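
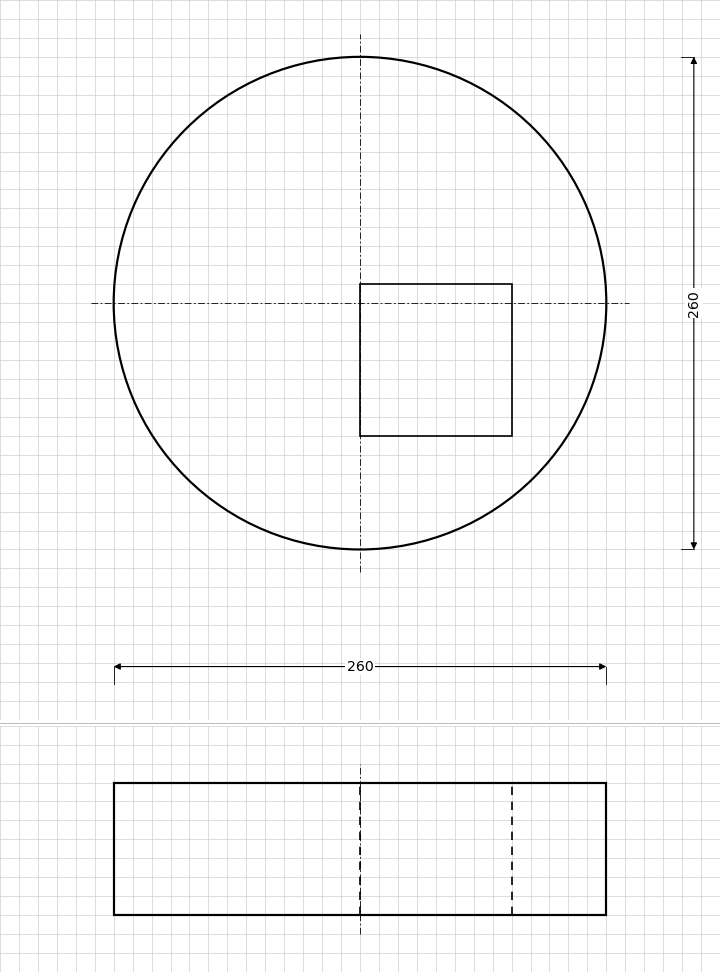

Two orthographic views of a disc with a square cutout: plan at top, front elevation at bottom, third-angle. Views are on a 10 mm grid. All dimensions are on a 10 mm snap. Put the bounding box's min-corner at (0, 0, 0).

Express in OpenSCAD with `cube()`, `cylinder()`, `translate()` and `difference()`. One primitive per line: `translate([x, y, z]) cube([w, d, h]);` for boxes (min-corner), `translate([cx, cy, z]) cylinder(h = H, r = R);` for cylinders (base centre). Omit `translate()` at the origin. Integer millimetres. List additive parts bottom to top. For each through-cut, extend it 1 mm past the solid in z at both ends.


difference() {
  translate([130, 130, 0]) cylinder(h = 70, r = 130);
  translate([130, 60, -1]) cube([80, 80, 72]);
}


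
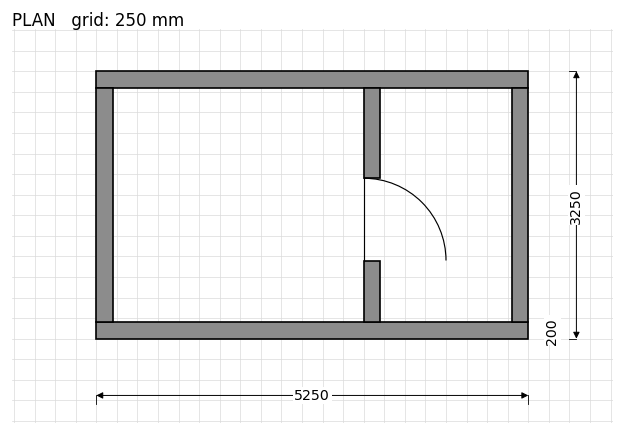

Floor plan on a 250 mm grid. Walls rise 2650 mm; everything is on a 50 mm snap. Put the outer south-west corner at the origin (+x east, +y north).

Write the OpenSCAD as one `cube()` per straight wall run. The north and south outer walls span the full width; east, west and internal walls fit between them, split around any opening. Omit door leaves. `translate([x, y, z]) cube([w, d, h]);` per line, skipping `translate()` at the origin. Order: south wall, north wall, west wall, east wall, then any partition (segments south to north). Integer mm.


cube([5250, 200, 2650]);
translate([0, 3050, 0]) cube([5250, 200, 2650]);
translate([0, 200, 0]) cube([200, 2850, 2650]);
translate([5050, 200, 0]) cube([200, 2850, 2650]);
translate([3250, 200, 0]) cube([200, 750, 2650]);
translate([3250, 1950, 0]) cube([200, 1100, 2650]);


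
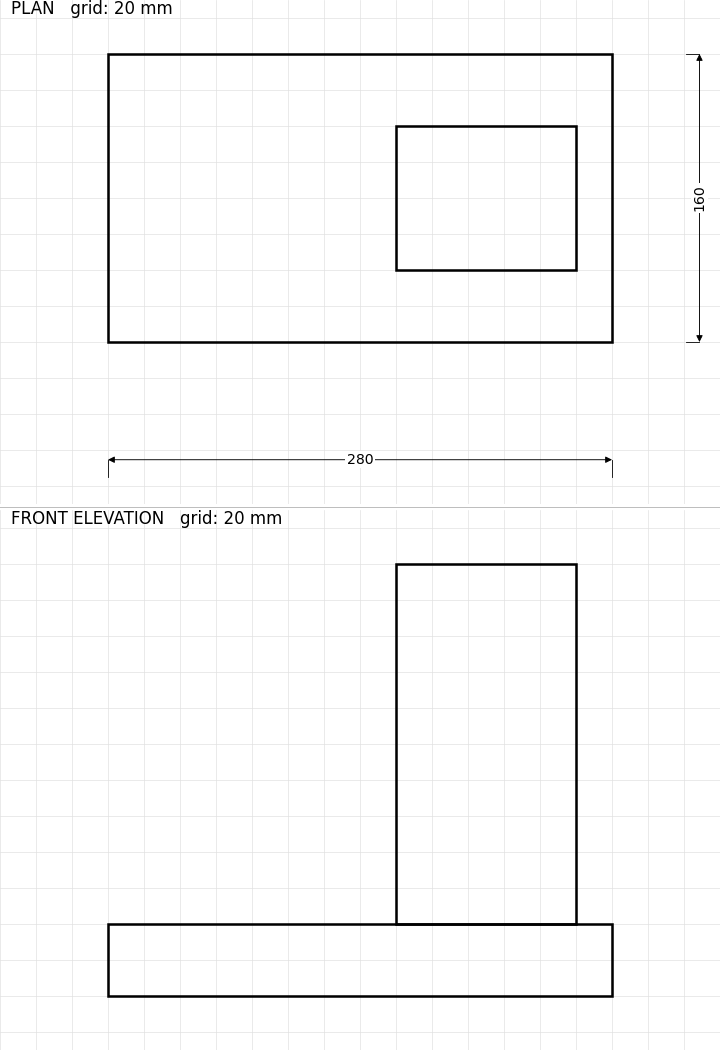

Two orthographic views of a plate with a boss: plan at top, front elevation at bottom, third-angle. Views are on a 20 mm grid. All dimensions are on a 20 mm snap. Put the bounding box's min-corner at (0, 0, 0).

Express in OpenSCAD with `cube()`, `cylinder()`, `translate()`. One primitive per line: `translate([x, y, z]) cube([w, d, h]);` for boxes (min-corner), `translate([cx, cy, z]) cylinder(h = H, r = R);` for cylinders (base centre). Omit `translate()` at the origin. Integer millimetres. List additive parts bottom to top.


cube([280, 160, 40]);
translate([160, 40, 40]) cube([100, 80, 200]);


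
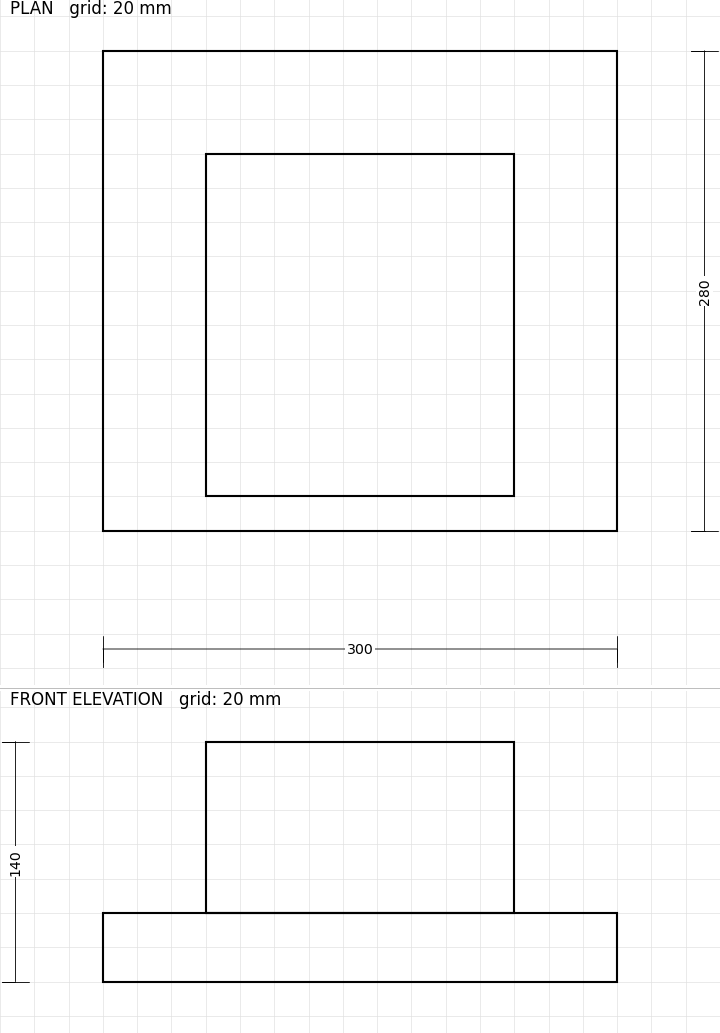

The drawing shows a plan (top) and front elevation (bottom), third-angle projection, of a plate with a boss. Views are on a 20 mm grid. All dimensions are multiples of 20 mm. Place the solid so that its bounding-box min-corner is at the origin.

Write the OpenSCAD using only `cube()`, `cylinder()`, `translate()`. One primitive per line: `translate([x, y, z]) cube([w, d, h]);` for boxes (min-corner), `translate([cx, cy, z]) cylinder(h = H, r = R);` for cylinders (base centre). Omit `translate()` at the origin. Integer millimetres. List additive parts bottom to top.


cube([300, 280, 40]);
translate([60, 20, 40]) cube([180, 200, 100]);


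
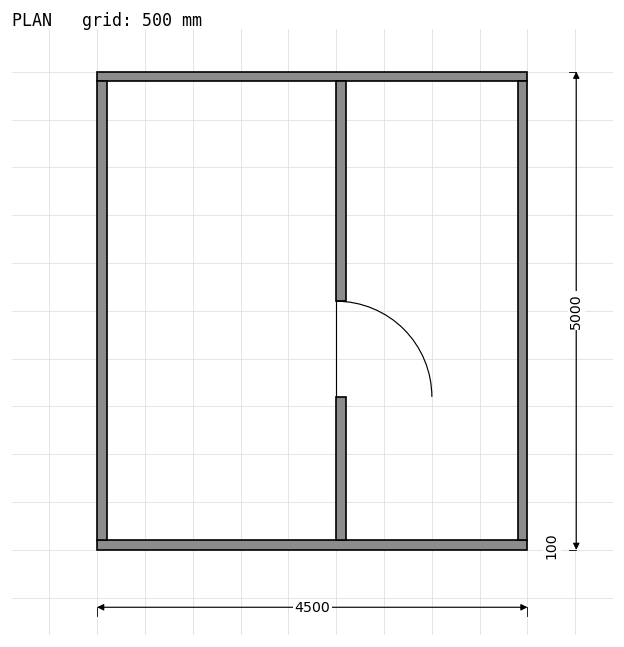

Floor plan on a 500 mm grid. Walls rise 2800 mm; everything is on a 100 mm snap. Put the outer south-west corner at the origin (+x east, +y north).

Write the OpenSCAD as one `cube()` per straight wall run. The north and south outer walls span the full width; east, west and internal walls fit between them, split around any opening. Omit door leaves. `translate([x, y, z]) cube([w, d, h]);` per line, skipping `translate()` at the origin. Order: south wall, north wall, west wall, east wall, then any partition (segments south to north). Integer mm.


cube([4500, 100, 2800]);
translate([0, 4900, 0]) cube([4500, 100, 2800]);
translate([0, 100, 0]) cube([100, 4800, 2800]);
translate([4400, 100, 0]) cube([100, 4800, 2800]);
translate([2500, 100, 0]) cube([100, 1500, 2800]);
translate([2500, 2600, 0]) cube([100, 2300, 2800]);


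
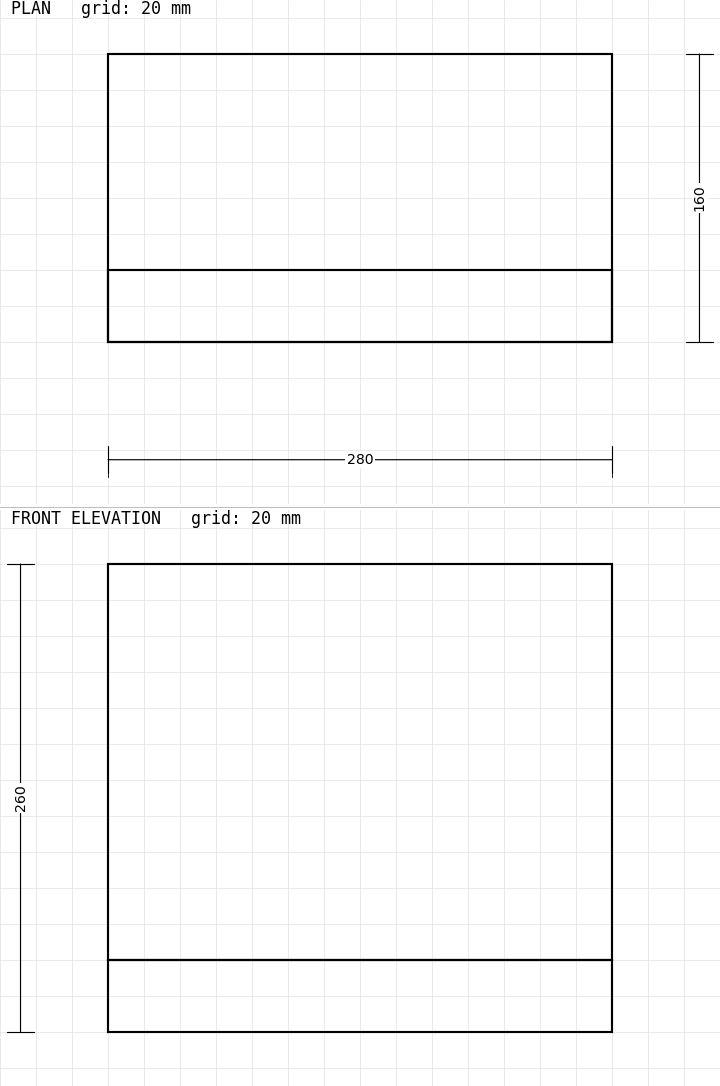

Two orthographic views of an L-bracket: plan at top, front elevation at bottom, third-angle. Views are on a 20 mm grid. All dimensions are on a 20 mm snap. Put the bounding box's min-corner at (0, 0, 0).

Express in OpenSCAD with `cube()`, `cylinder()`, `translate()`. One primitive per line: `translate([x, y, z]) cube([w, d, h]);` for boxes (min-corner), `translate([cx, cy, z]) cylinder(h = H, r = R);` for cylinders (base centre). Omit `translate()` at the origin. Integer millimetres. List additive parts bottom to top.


cube([280, 160, 40]);
translate([0, 0, 40]) cube([280, 40, 220]);


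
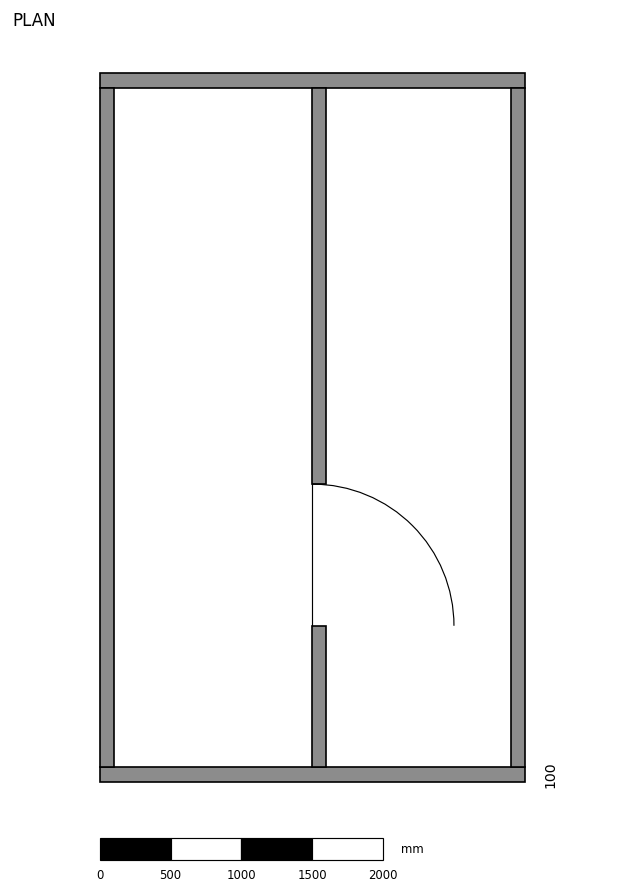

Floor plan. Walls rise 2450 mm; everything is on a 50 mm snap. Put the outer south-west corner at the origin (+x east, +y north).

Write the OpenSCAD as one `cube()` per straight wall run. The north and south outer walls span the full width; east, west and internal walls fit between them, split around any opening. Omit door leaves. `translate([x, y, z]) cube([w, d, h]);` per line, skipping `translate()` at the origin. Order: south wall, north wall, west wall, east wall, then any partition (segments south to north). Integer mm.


cube([3000, 100, 2450]);
translate([0, 4900, 0]) cube([3000, 100, 2450]);
translate([0, 100, 0]) cube([100, 4800, 2450]);
translate([2900, 100, 0]) cube([100, 4800, 2450]);
translate([1500, 100, 0]) cube([100, 1000, 2450]);
translate([1500, 2100, 0]) cube([100, 2800, 2450]);


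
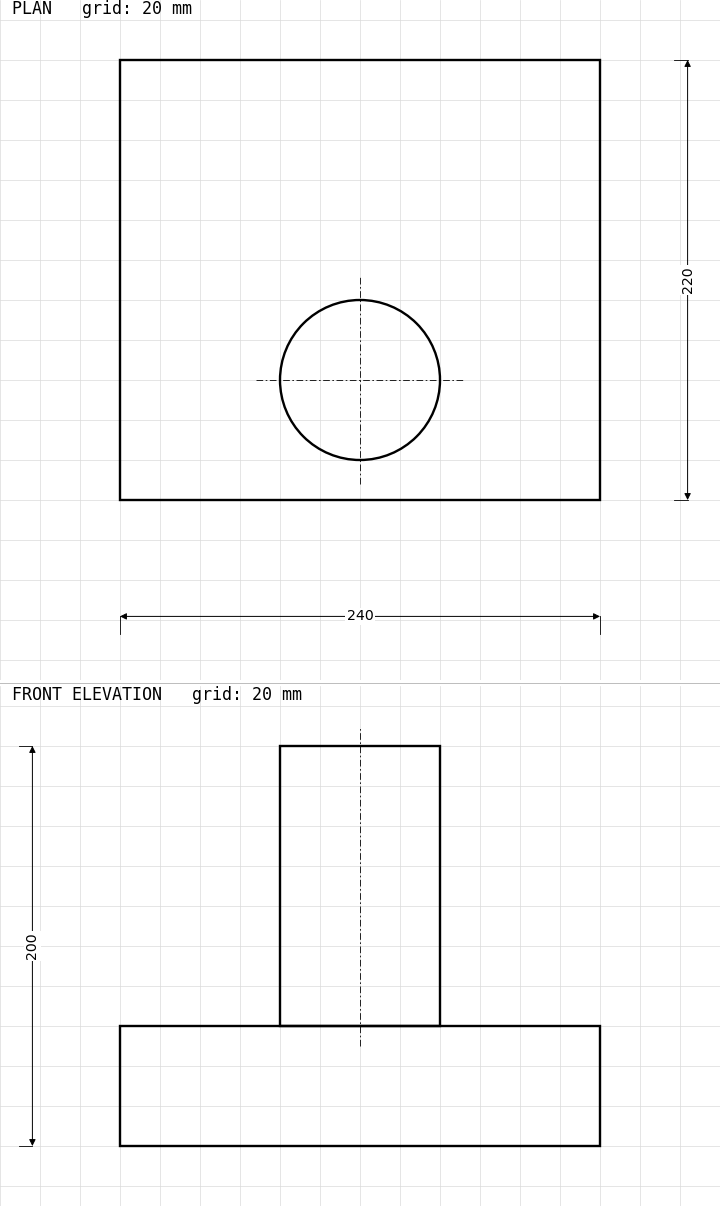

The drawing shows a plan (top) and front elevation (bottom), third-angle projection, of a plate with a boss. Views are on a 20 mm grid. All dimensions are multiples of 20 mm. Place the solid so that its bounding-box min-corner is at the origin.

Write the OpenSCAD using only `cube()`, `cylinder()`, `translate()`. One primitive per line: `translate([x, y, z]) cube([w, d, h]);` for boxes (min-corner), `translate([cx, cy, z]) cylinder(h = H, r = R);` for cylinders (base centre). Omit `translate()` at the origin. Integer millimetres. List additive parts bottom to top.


cube([240, 220, 60]);
translate([120, 60, 60]) cylinder(h = 140, r = 40);


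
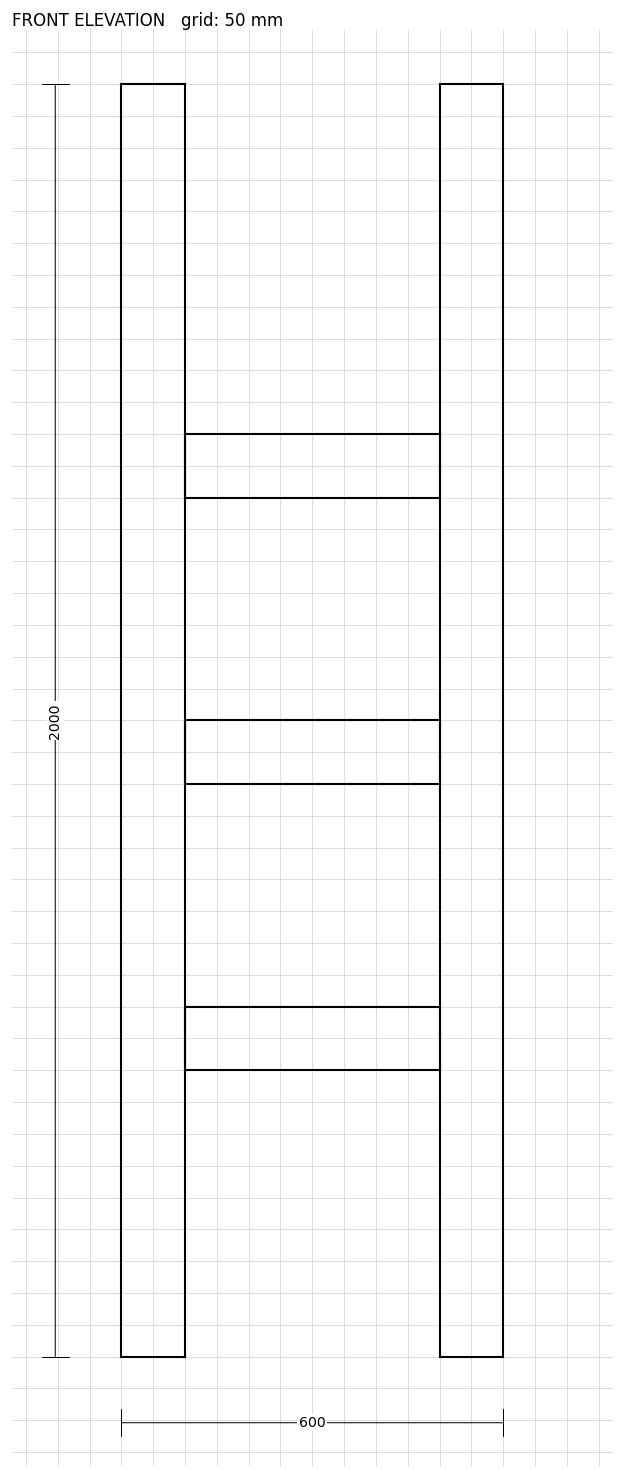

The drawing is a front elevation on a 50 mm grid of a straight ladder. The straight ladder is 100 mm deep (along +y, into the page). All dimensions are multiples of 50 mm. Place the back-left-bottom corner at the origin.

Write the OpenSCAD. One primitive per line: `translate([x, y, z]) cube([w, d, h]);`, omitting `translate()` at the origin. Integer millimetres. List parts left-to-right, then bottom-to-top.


cube([100, 100, 2000]);
translate([100, 0, 450]) cube([400, 100, 100]);
translate([100, 0, 900]) cube([400, 100, 100]);
translate([100, 0, 1350]) cube([400, 100, 100]);
translate([500, 0, 0]) cube([100, 100, 2000]);


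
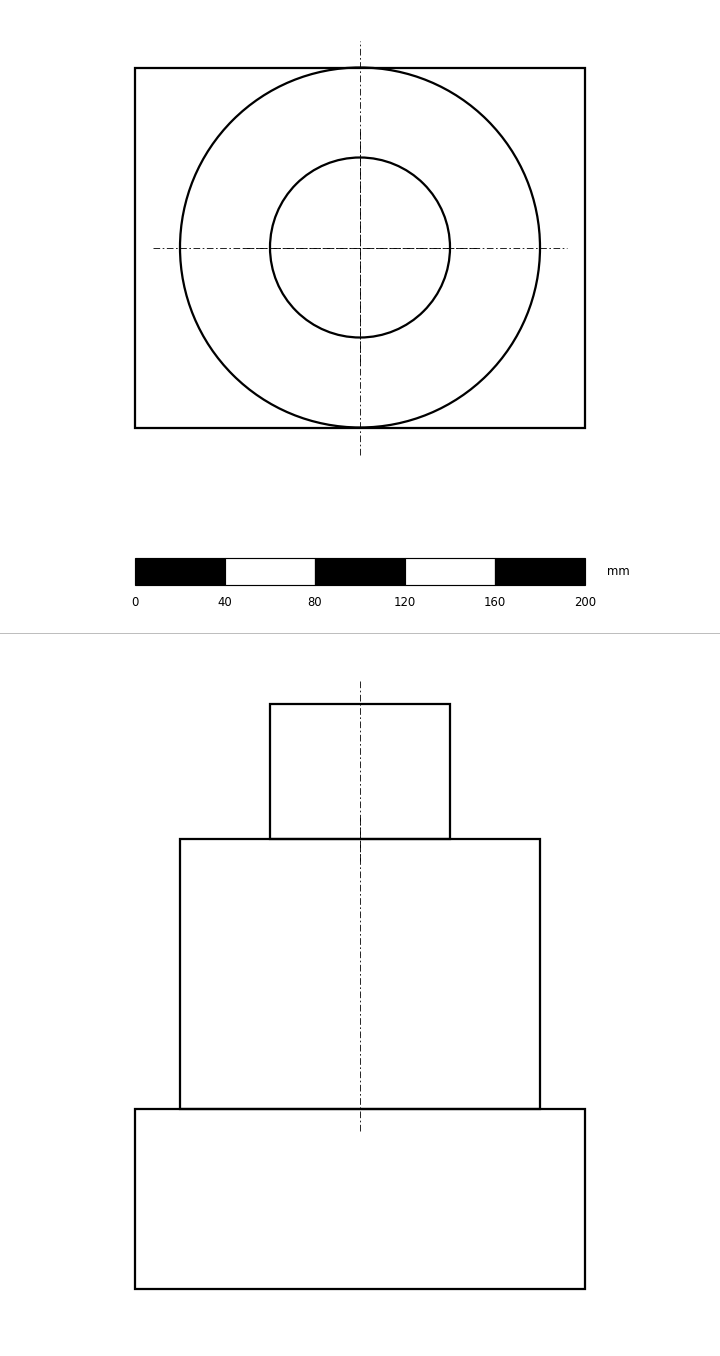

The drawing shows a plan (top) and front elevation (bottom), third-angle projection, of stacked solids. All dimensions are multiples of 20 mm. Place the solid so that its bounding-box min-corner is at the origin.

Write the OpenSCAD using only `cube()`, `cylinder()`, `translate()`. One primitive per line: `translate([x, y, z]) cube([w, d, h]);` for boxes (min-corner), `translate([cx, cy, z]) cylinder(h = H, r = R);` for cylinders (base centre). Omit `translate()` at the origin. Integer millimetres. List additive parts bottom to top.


cube([200, 160, 80]);
translate([100, 80, 80]) cylinder(h = 120, r = 80);
translate([100, 80, 200]) cylinder(h = 60, r = 40);


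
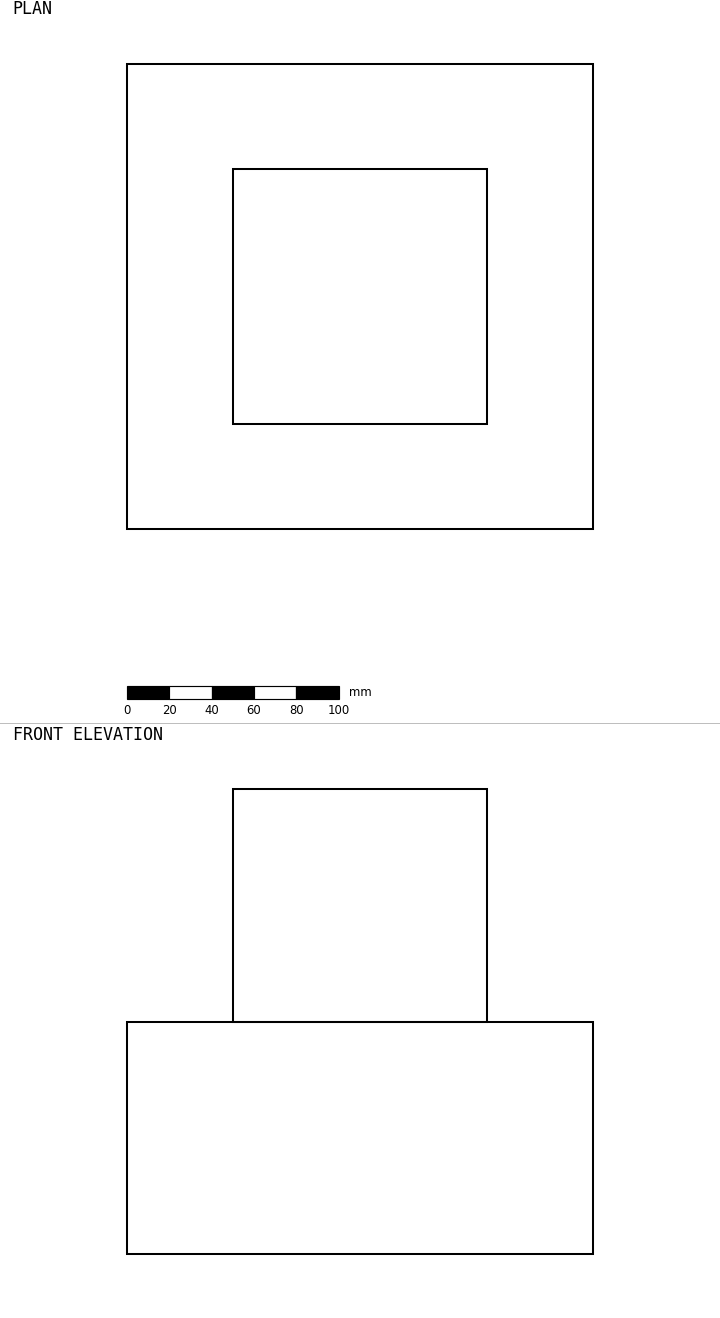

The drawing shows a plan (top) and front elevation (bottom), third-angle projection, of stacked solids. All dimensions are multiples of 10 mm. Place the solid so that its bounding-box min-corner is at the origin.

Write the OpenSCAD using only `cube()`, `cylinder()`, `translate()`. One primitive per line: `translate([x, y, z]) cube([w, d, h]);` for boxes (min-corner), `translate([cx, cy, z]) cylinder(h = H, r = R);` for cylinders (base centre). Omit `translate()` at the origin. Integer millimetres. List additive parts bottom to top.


cube([220, 220, 110]);
translate([50, 50, 110]) cube([120, 120, 110]);


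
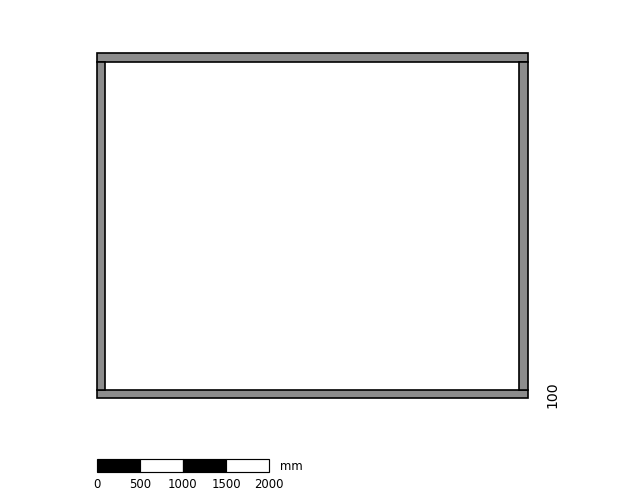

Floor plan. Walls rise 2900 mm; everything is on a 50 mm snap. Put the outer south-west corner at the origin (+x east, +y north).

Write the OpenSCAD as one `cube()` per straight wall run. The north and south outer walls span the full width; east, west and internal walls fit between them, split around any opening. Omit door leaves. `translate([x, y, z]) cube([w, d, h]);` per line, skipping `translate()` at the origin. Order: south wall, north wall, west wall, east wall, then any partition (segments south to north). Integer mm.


cube([5000, 100, 2900]);
translate([0, 3900, 0]) cube([5000, 100, 2900]);
translate([0, 100, 0]) cube([100, 3800, 2900]);
translate([4900, 100, 0]) cube([100, 3800, 2900]);


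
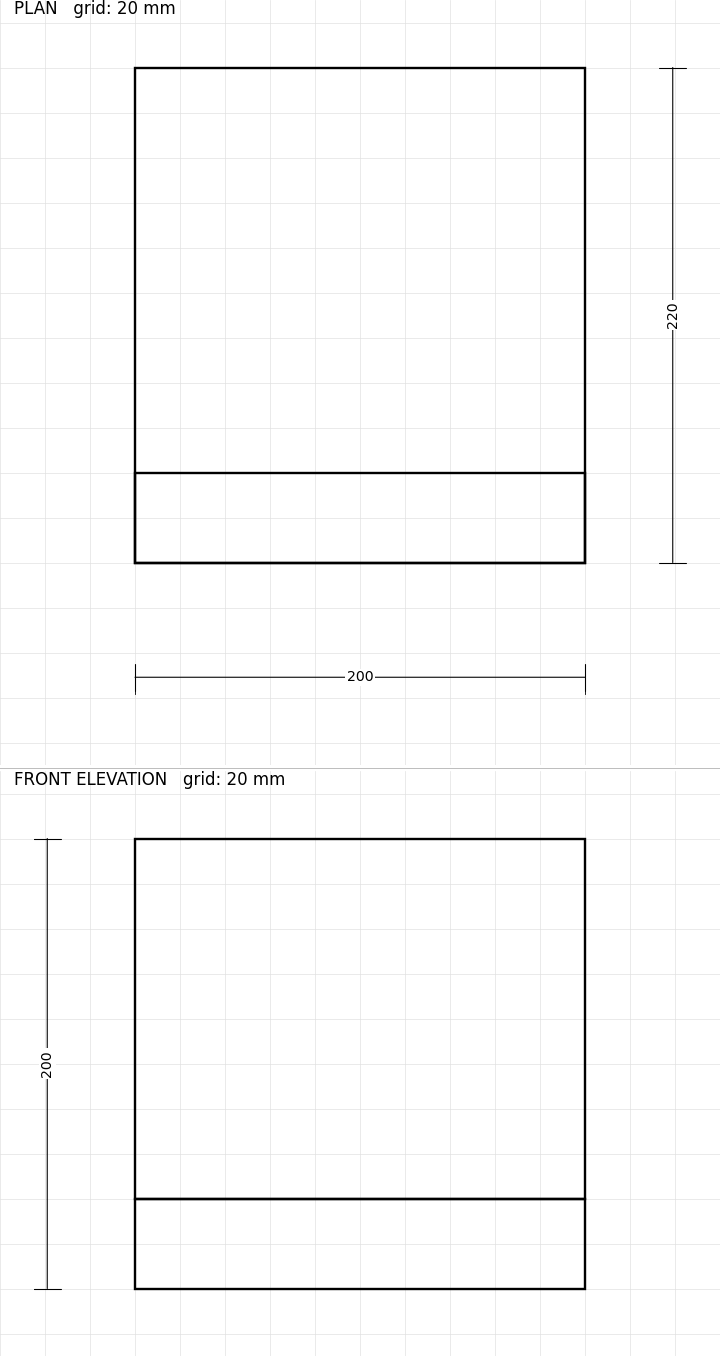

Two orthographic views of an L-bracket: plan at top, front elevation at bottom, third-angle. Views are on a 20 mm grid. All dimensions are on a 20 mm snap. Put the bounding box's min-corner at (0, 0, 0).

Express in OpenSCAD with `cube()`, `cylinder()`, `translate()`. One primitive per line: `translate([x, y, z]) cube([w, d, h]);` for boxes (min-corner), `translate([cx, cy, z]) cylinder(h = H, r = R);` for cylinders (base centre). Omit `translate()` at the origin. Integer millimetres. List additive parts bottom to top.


cube([200, 220, 40]);
translate([0, 0, 40]) cube([200, 40, 160]);


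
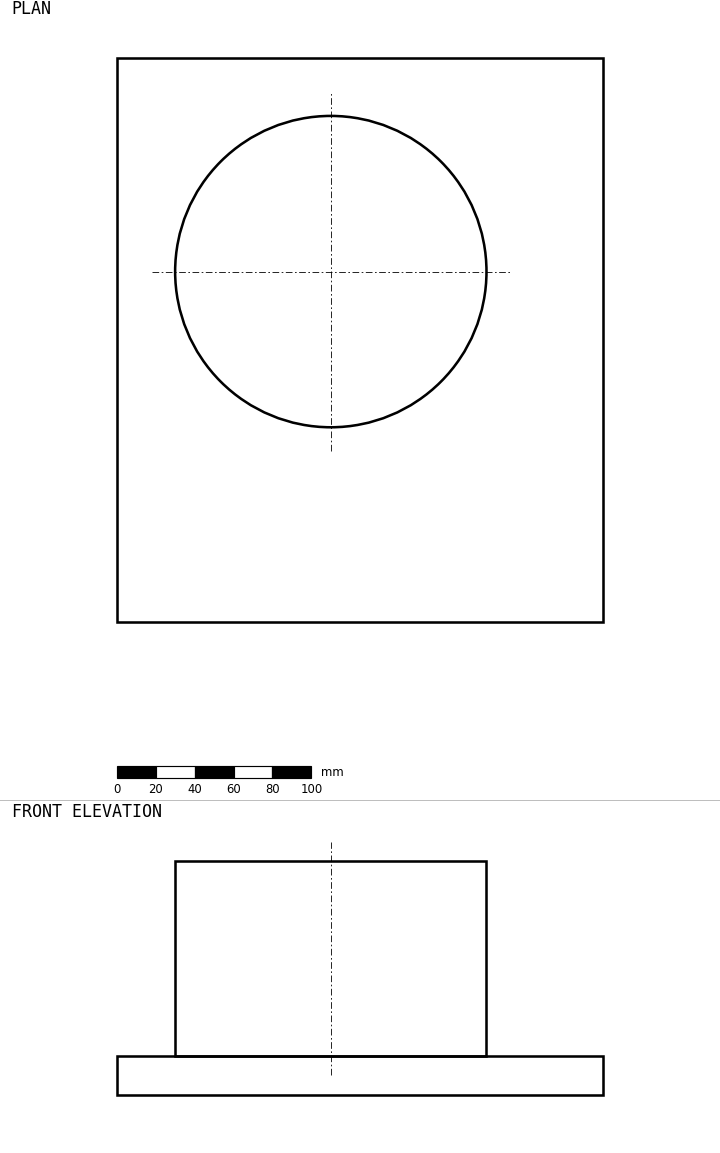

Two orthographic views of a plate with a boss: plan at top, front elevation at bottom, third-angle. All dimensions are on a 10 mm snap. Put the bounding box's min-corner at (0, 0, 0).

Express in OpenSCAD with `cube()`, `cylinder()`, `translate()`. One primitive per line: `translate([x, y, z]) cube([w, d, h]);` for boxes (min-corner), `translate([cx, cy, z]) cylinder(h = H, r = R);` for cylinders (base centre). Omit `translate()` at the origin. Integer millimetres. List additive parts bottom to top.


cube([250, 290, 20]);
translate([110, 180, 20]) cylinder(h = 100, r = 80);


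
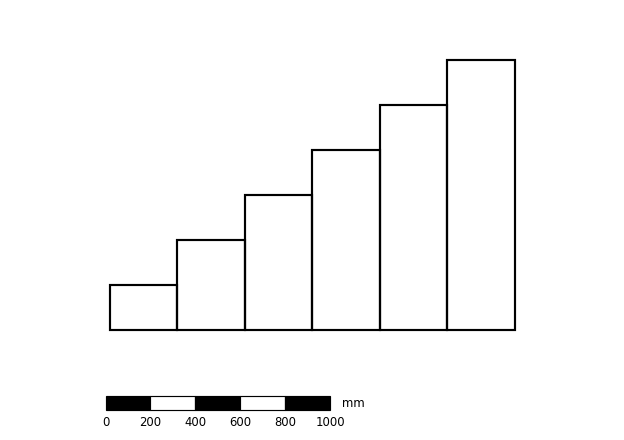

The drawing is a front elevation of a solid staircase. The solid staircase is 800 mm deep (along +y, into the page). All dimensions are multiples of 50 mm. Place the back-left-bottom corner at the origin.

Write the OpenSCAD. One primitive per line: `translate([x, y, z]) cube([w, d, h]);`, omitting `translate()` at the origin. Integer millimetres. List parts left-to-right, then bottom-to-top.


cube([300, 800, 200]);
translate([300, 0, 0]) cube([300, 800, 400]);
translate([600, 0, 0]) cube([300, 800, 600]);
translate([900, 0, 0]) cube([300, 800, 800]);
translate([1200, 0, 0]) cube([300, 800, 1000]);
translate([1500, 0, 0]) cube([300, 800, 1200]);


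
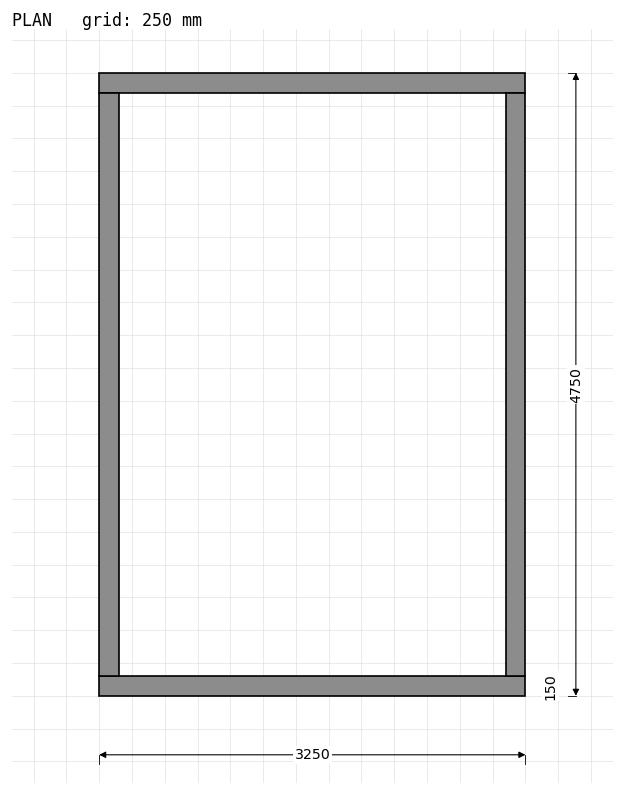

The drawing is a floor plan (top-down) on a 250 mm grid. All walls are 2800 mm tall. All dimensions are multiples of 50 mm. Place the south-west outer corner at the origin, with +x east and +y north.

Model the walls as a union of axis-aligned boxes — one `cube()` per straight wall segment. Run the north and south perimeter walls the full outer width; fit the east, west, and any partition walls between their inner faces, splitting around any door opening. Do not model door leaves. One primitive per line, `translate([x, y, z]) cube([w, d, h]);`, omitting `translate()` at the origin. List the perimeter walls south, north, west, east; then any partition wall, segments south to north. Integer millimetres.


cube([3250, 150, 2800]);
translate([0, 4600, 0]) cube([3250, 150, 2800]);
translate([0, 150, 0]) cube([150, 4450, 2800]);
translate([3100, 150, 0]) cube([150, 4450, 2800]);


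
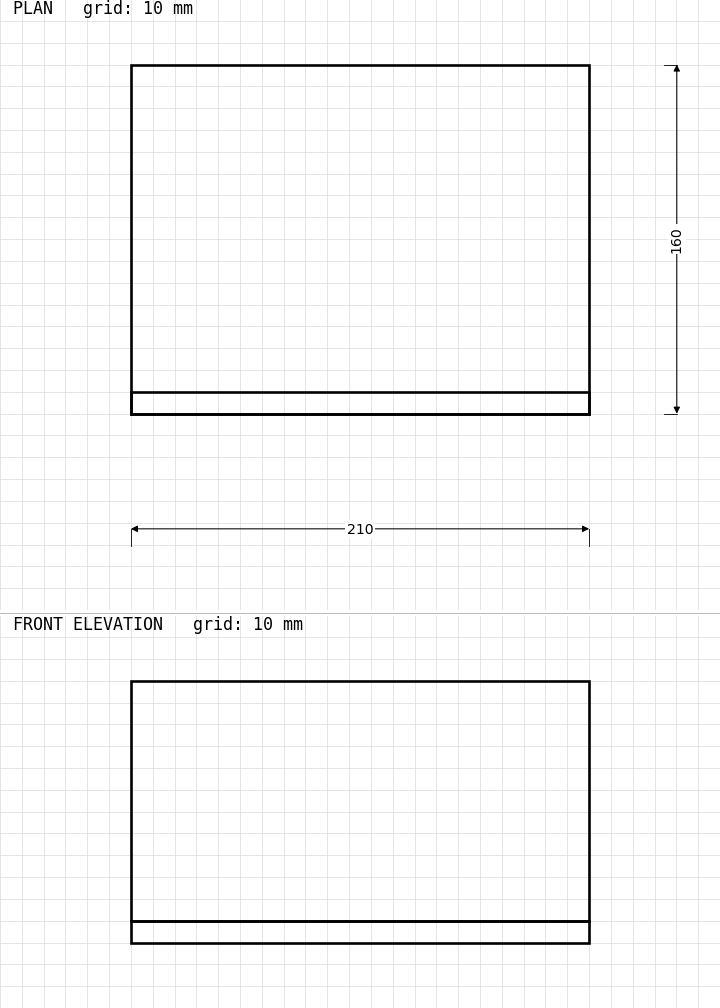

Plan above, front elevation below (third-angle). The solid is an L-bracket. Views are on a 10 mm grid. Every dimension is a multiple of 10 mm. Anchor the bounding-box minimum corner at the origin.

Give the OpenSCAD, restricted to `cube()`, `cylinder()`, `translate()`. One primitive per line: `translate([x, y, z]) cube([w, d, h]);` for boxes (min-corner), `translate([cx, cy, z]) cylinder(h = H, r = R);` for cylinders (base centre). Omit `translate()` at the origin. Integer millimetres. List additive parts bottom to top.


cube([210, 160, 10]);
translate([0, 0, 10]) cube([210, 10, 110]);


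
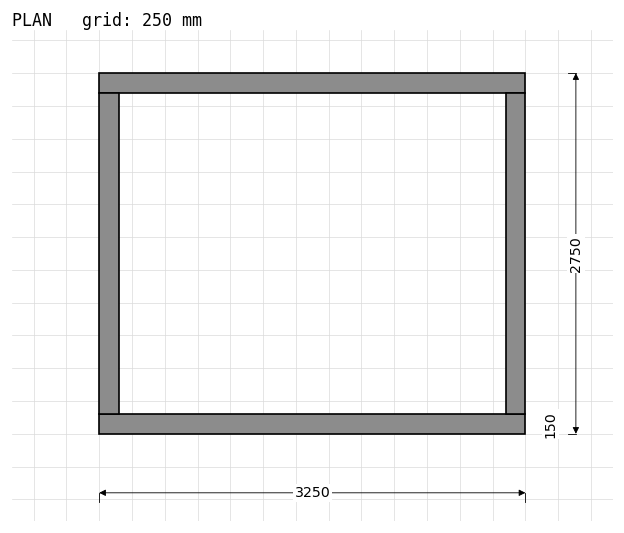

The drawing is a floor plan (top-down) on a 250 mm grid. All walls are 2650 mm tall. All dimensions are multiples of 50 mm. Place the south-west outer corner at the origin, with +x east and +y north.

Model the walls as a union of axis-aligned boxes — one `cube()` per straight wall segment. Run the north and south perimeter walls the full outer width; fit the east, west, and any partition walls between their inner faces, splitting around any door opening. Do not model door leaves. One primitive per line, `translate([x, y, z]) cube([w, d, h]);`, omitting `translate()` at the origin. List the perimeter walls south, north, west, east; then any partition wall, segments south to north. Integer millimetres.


cube([3250, 150, 2650]);
translate([0, 2600, 0]) cube([3250, 150, 2650]);
translate([0, 150, 0]) cube([150, 2450, 2650]);
translate([3100, 150, 0]) cube([150, 2450, 2650]);


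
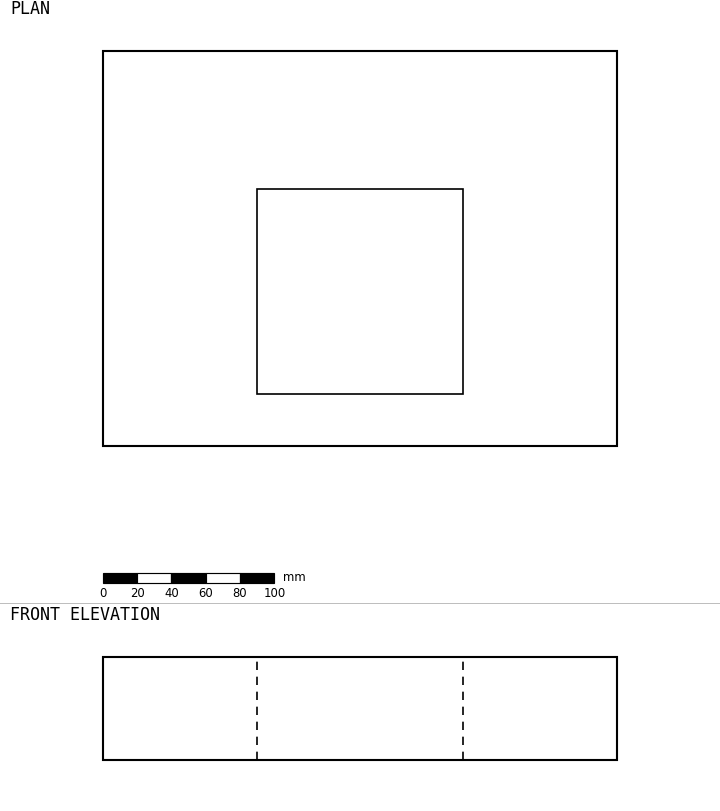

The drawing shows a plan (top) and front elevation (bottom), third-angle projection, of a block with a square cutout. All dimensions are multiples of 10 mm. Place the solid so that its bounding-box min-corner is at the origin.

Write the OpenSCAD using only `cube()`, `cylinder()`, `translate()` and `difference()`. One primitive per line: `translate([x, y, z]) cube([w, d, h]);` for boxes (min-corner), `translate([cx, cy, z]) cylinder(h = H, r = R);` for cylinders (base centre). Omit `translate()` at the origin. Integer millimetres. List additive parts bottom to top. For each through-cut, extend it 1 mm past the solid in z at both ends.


difference() {
  cube([300, 230, 60]);
  translate([90, 30, -1]) cube([120, 120, 62]);
}


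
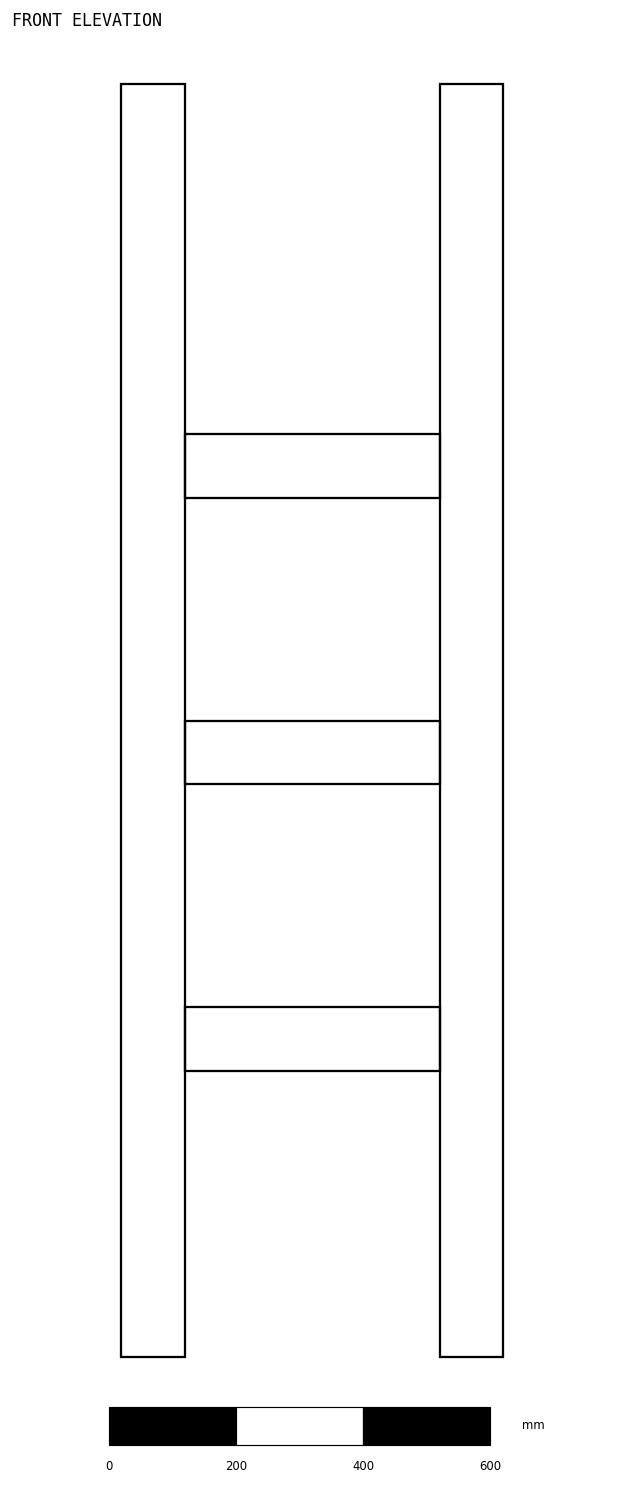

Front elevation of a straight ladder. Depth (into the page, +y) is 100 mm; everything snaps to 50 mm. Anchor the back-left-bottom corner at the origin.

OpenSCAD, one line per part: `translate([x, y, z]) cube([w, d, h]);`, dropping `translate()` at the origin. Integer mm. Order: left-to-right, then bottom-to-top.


cube([100, 100, 2000]);
translate([100, 0, 450]) cube([400, 100, 100]);
translate([100, 0, 900]) cube([400, 100, 100]);
translate([100, 0, 1350]) cube([400, 100, 100]);
translate([500, 0, 0]) cube([100, 100, 2000]);


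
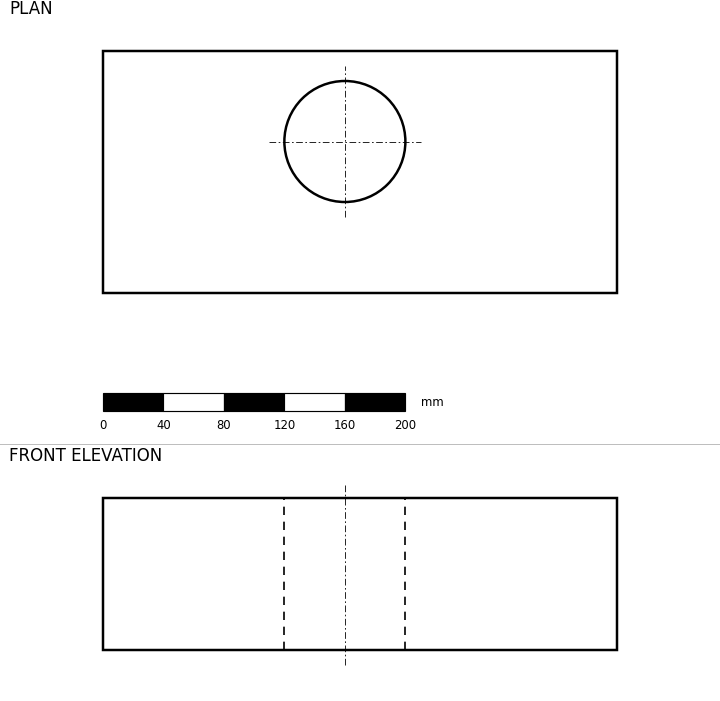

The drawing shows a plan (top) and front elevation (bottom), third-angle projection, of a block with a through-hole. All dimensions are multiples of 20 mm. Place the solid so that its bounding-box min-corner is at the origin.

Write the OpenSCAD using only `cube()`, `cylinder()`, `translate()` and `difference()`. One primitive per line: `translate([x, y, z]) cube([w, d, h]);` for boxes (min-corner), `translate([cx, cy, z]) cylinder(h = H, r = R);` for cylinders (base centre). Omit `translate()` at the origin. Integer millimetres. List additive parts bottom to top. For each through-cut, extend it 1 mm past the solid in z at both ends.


difference() {
  cube([340, 160, 100]);
  translate([160, 100, -1]) cylinder(h = 102, r = 40);
}


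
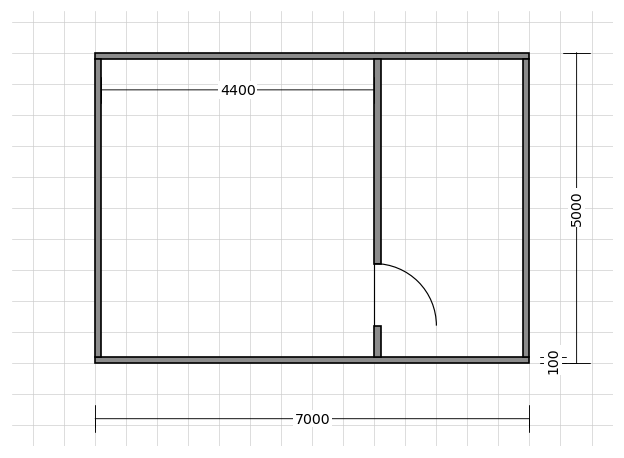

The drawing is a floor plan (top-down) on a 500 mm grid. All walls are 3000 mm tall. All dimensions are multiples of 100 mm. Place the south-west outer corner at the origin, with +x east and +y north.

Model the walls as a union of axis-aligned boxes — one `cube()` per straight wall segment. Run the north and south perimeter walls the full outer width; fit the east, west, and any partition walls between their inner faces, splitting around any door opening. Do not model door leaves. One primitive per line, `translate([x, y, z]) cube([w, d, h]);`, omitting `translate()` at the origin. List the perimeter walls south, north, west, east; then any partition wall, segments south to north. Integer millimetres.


cube([7000, 100, 3000]);
translate([0, 4900, 0]) cube([7000, 100, 3000]);
translate([0, 100, 0]) cube([100, 4800, 3000]);
translate([6900, 100, 0]) cube([100, 4800, 3000]);
translate([4500, 100, 0]) cube([100, 500, 3000]);
translate([4500, 1600, 0]) cube([100, 3300, 3000]);


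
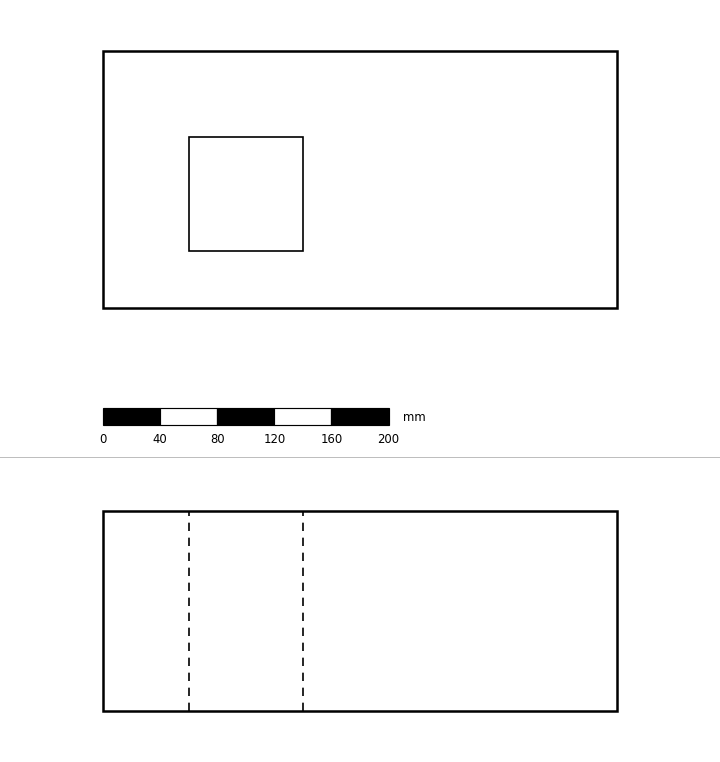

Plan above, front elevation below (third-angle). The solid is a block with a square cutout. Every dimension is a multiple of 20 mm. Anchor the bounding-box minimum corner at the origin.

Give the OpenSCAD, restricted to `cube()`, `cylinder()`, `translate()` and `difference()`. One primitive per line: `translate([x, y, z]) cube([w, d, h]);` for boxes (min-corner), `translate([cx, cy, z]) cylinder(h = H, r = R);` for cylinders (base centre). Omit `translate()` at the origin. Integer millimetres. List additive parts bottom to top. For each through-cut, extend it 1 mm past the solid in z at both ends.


difference() {
  cube([360, 180, 140]);
  translate([60, 40, -1]) cube([80, 80, 142]);
}


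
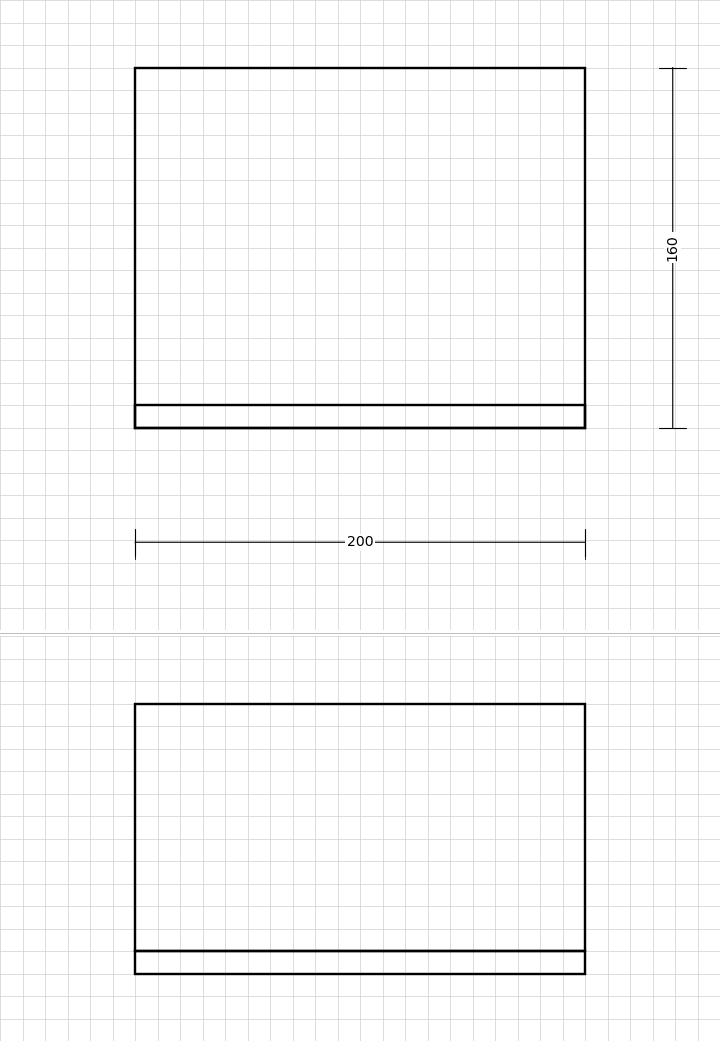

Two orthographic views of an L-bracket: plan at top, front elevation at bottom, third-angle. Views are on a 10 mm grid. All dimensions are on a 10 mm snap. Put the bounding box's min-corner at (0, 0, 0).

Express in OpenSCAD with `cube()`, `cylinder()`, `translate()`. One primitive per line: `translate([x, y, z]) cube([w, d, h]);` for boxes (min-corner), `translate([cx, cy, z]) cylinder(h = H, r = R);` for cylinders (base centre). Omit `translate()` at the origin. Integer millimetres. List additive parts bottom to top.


cube([200, 160, 10]);
translate([0, 0, 10]) cube([200, 10, 110]);


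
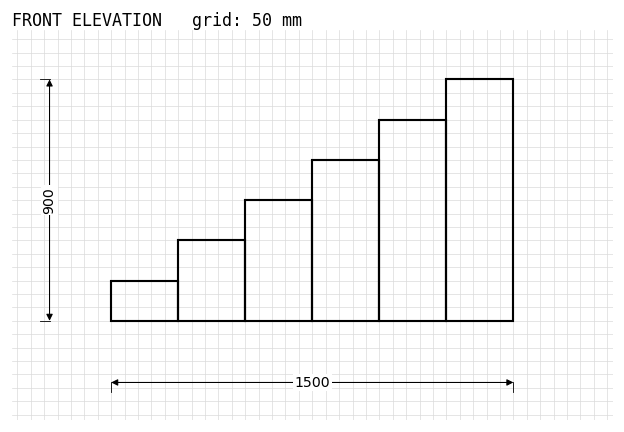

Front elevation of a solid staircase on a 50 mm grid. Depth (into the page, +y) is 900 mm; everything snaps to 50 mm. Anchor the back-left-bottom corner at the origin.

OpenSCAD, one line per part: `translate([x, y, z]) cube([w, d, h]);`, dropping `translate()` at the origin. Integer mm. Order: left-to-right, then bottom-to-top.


cube([250, 900, 150]);
translate([250, 0, 0]) cube([250, 900, 300]);
translate([500, 0, 0]) cube([250, 900, 450]);
translate([750, 0, 0]) cube([250, 900, 600]);
translate([1000, 0, 0]) cube([250, 900, 750]);
translate([1250, 0, 0]) cube([250, 900, 900]);


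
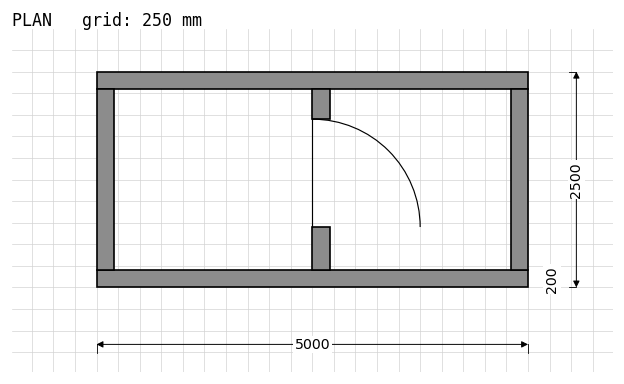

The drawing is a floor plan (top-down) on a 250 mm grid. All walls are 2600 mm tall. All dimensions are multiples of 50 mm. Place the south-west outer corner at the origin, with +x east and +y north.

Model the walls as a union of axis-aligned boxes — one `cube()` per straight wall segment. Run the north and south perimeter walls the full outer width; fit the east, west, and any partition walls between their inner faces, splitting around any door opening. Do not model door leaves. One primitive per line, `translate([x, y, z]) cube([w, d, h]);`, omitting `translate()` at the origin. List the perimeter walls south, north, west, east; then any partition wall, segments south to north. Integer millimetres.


cube([5000, 200, 2600]);
translate([0, 2300, 0]) cube([5000, 200, 2600]);
translate([0, 200, 0]) cube([200, 2100, 2600]);
translate([4800, 200, 0]) cube([200, 2100, 2600]);
translate([2500, 200, 0]) cube([200, 500, 2600]);
translate([2500, 1950, 0]) cube([200, 350, 2600]);


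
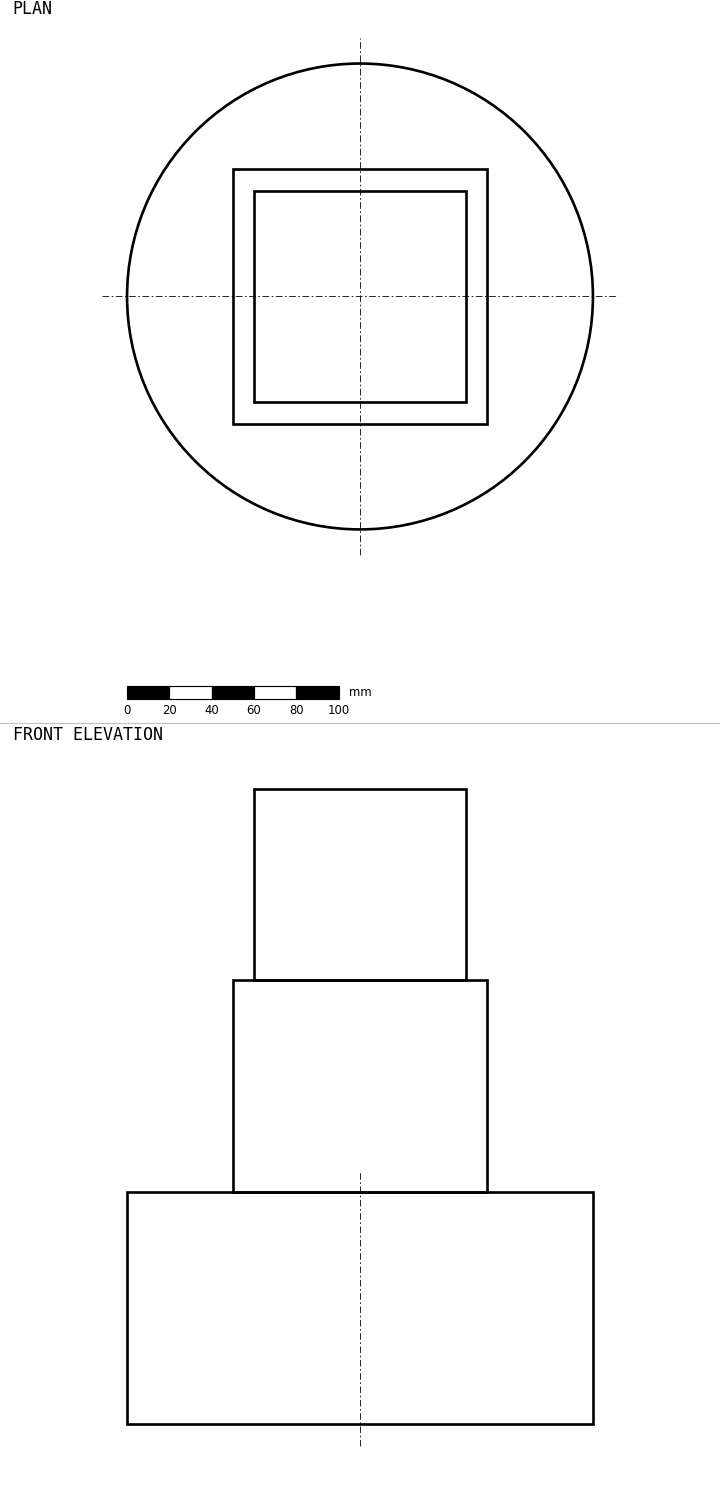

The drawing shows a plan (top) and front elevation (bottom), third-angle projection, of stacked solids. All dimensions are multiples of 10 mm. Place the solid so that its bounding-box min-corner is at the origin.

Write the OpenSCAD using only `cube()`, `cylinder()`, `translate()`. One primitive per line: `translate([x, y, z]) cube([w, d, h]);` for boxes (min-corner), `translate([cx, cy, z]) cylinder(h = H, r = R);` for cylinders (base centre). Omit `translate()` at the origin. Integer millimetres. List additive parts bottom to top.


translate([110, 110, 0]) cylinder(h = 110, r = 110);
translate([50, 50, 110]) cube([120, 120, 100]);
translate([60, 60, 210]) cube([100, 100, 90]);


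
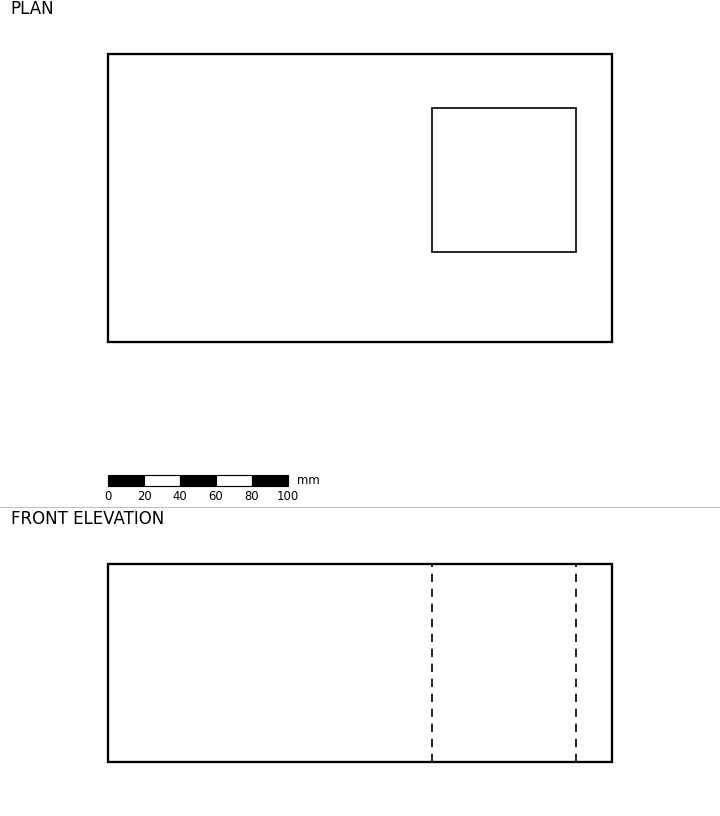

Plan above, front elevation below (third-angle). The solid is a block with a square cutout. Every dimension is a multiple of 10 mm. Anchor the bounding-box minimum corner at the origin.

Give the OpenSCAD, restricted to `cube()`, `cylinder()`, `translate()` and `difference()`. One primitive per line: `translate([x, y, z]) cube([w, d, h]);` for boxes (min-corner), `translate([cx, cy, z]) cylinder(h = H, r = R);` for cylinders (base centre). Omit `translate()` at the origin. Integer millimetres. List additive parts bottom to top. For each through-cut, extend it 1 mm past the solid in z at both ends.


difference() {
  cube([280, 160, 110]);
  translate([180, 50, -1]) cube([80, 80, 112]);
}


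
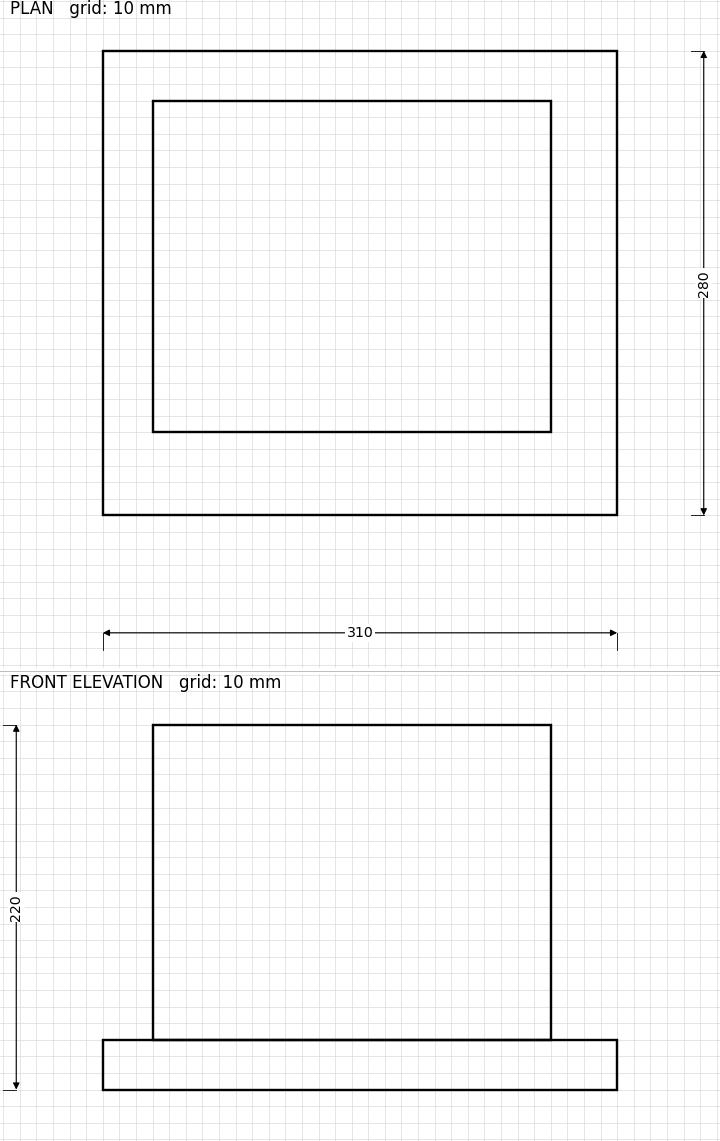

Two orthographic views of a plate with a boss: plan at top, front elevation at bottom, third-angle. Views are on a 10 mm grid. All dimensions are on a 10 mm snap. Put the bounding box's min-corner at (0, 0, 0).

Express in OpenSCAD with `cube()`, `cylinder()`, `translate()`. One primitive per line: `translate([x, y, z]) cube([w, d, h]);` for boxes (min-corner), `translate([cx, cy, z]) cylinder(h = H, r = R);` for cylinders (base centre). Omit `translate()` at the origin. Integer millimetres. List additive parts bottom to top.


cube([310, 280, 30]);
translate([30, 50, 30]) cube([240, 200, 190]);


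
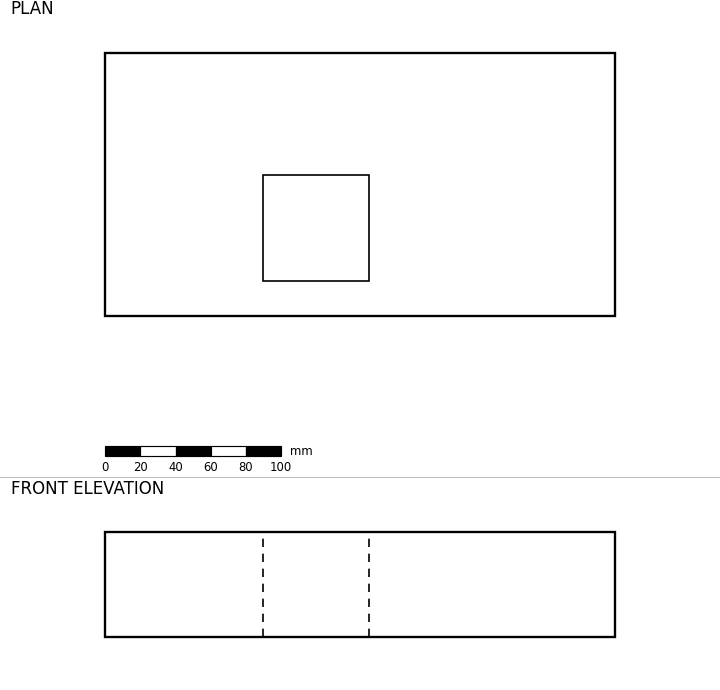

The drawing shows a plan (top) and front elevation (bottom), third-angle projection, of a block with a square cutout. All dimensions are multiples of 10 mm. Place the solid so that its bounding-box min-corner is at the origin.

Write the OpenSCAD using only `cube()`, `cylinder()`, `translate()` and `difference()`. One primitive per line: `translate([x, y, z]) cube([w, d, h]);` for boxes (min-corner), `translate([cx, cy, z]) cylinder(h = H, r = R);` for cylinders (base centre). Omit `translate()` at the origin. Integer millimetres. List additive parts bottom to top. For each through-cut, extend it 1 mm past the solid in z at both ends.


difference() {
  cube([290, 150, 60]);
  translate([90, 20, -1]) cube([60, 60, 62]);
}


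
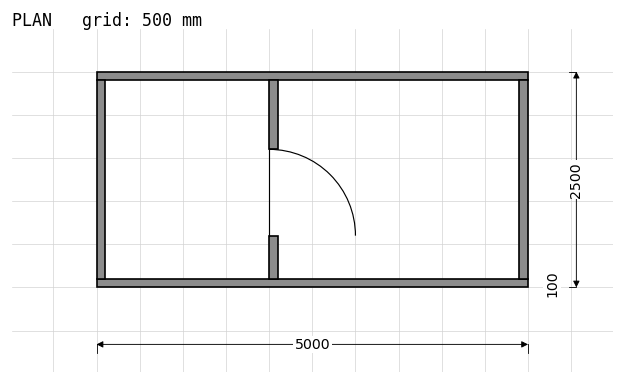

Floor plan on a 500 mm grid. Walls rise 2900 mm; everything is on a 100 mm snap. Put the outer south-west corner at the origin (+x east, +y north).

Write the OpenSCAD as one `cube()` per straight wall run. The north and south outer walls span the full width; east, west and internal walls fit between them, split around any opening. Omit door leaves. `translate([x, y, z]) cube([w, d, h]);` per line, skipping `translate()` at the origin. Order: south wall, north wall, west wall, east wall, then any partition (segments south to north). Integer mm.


cube([5000, 100, 2900]);
translate([0, 2400, 0]) cube([5000, 100, 2900]);
translate([0, 100, 0]) cube([100, 2300, 2900]);
translate([4900, 100, 0]) cube([100, 2300, 2900]);
translate([2000, 100, 0]) cube([100, 500, 2900]);
translate([2000, 1600, 0]) cube([100, 800, 2900]);


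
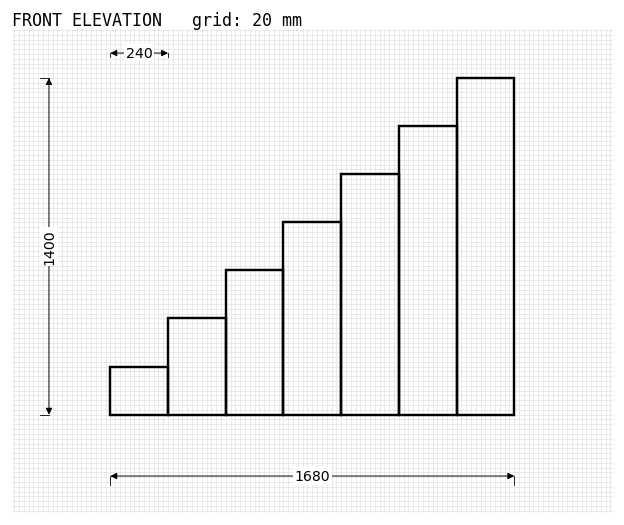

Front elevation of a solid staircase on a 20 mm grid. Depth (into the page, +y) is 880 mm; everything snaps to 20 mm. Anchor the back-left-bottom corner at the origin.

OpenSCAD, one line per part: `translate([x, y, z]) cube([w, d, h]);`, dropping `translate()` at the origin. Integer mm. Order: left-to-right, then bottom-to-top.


cube([240, 880, 200]);
translate([240, 0, 0]) cube([240, 880, 400]);
translate([480, 0, 0]) cube([240, 880, 600]);
translate([720, 0, 0]) cube([240, 880, 800]);
translate([960, 0, 0]) cube([240, 880, 1000]);
translate([1200, 0, 0]) cube([240, 880, 1200]);
translate([1440, 0, 0]) cube([240, 880, 1400]);


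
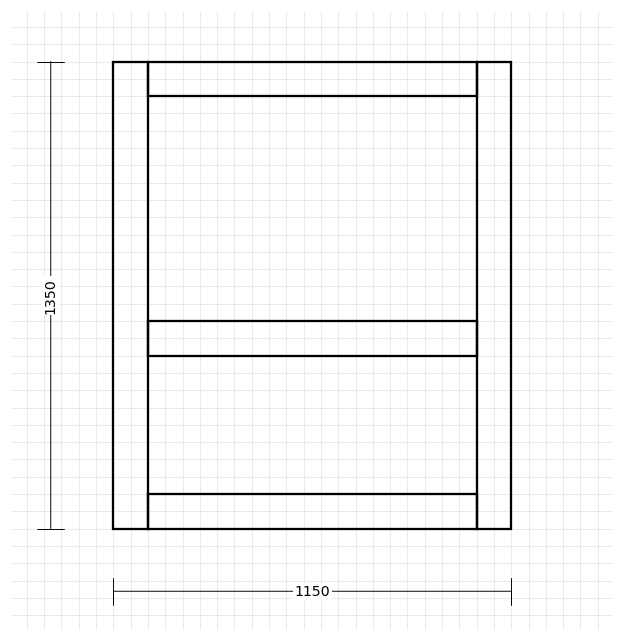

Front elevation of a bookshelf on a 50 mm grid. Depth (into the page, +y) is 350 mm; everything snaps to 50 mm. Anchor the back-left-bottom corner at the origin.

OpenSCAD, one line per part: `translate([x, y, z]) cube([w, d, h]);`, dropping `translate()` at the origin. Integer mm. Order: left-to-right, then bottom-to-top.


cube([100, 350, 1350]);
translate([100, 0, 0]) cube([950, 350, 100]);
translate([100, 0, 500]) cube([950, 350, 100]);
translate([100, 0, 1250]) cube([950, 350, 100]);
translate([1050, 0, 0]) cube([100, 350, 1350]);


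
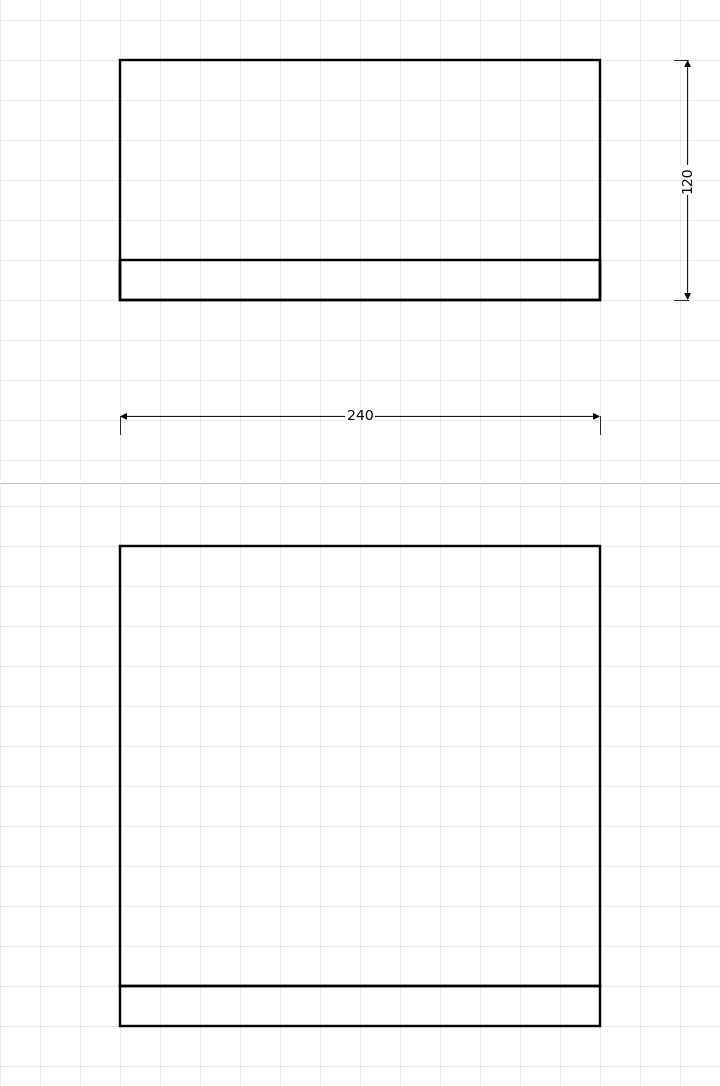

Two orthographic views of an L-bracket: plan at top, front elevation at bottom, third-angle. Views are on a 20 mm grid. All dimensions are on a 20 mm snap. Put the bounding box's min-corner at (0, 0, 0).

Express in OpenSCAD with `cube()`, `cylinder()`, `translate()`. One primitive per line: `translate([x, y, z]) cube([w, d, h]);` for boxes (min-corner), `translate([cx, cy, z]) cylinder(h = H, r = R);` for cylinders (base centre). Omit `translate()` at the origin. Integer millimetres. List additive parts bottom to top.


cube([240, 120, 20]);
translate([0, 0, 20]) cube([240, 20, 220]);


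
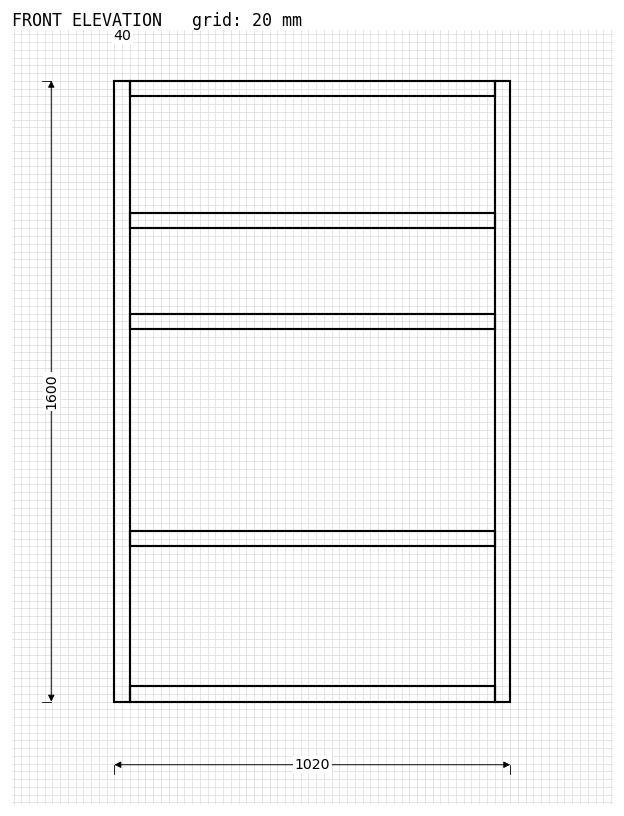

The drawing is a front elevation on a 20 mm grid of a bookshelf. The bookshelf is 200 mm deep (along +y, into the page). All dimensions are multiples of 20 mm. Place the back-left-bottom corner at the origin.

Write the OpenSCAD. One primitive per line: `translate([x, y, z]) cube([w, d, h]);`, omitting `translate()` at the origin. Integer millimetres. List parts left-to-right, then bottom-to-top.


cube([40, 200, 1600]);
translate([40, 0, 0]) cube([940, 200, 40]);
translate([40, 0, 400]) cube([940, 200, 40]);
translate([40, 0, 960]) cube([940, 200, 40]);
translate([40, 0, 1220]) cube([940, 200, 40]);
translate([40, 0, 1560]) cube([940, 200, 40]);
translate([980, 0, 0]) cube([40, 200, 1600]);


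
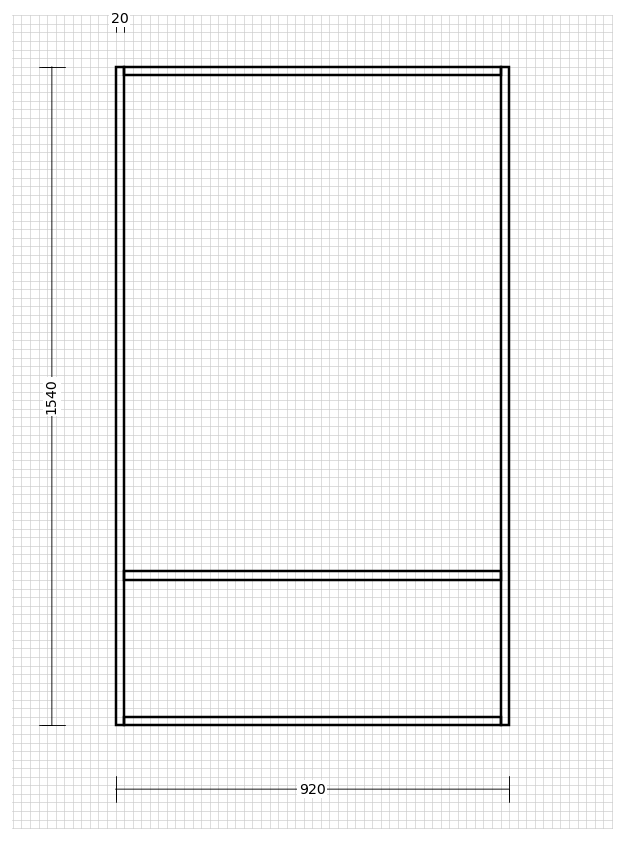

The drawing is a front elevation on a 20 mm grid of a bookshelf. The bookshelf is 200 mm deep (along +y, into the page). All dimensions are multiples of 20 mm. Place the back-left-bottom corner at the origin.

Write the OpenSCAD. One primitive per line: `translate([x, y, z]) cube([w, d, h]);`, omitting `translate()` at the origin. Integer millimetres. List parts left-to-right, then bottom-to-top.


cube([20, 200, 1540]);
translate([20, 0, 0]) cube([880, 200, 20]);
translate([20, 0, 340]) cube([880, 200, 20]);
translate([20, 0, 1520]) cube([880, 200, 20]);
translate([900, 0, 0]) cube([20, 200, 1540]);


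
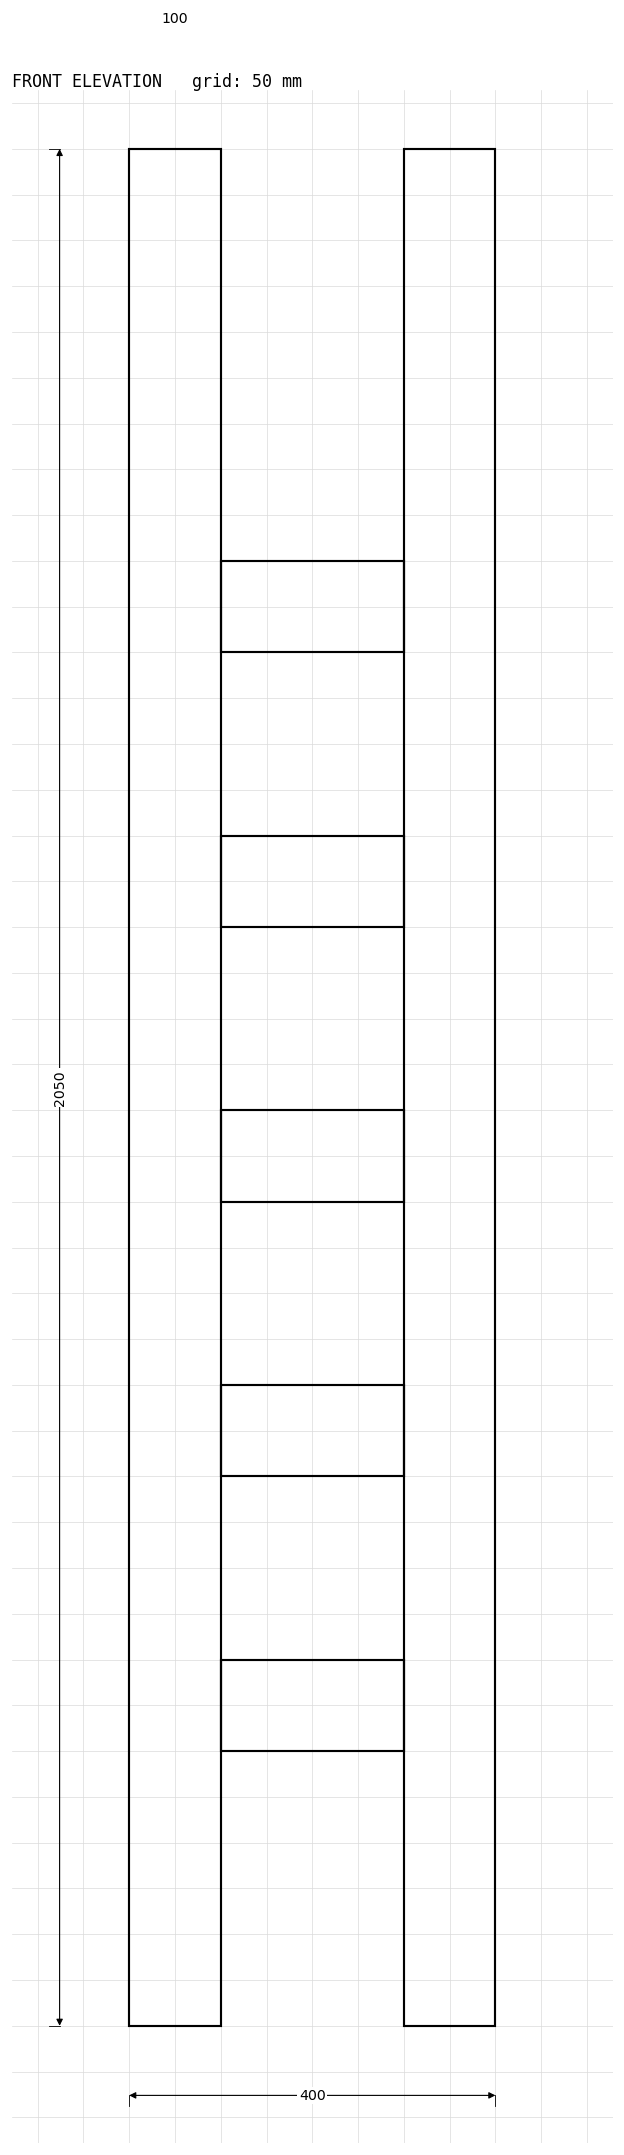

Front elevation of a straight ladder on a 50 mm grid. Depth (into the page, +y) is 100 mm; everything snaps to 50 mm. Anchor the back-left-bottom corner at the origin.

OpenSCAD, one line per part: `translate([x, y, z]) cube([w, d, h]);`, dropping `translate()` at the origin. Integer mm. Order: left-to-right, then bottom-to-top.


cube([100, 100, 2050]);
translate([100, 0, 300]) cube([200, 100, 100]);
translate([100, 0, 600]) cube([200, 100, 100]);
translate([100, 0, 900]) cube([200, 100, 100]);
translate([100, 0, 1200]) cube([200, 100, 100]);
translate([100, 0, 1500]) cube([200, 100, 100]);
translate([300, 0, 0]) cube([100, 100, 2050]);
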